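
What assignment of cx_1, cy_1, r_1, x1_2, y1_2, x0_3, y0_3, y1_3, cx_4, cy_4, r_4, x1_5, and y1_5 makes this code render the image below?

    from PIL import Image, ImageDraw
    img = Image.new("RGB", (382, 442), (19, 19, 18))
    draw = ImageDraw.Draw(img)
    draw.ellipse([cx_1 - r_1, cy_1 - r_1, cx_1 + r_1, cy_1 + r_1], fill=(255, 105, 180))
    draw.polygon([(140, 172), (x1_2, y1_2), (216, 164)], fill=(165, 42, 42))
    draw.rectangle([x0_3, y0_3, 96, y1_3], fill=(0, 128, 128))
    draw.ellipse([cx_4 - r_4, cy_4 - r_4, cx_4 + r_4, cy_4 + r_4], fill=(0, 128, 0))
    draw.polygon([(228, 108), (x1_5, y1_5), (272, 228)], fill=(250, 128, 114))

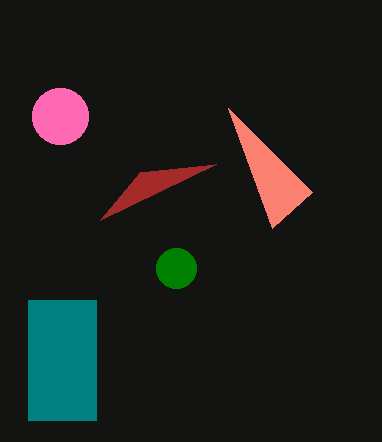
cx_1 = 60; cy_1 = 116; r_1 = 28; x1_2 = 100; y1_2 = 220; x0_3 = 28; y0_3 = 300; y1_3 = 420; cx_4 = 176; cy_4 = 268; r_4 = 20; x1_5 = 312; y1_5 = 192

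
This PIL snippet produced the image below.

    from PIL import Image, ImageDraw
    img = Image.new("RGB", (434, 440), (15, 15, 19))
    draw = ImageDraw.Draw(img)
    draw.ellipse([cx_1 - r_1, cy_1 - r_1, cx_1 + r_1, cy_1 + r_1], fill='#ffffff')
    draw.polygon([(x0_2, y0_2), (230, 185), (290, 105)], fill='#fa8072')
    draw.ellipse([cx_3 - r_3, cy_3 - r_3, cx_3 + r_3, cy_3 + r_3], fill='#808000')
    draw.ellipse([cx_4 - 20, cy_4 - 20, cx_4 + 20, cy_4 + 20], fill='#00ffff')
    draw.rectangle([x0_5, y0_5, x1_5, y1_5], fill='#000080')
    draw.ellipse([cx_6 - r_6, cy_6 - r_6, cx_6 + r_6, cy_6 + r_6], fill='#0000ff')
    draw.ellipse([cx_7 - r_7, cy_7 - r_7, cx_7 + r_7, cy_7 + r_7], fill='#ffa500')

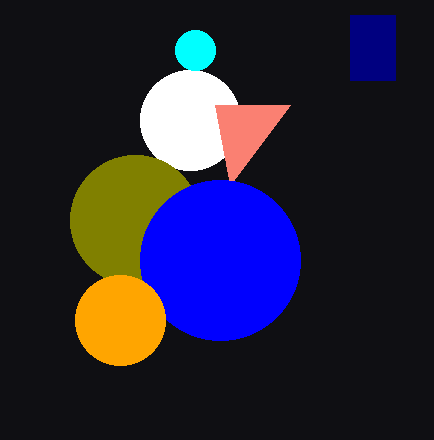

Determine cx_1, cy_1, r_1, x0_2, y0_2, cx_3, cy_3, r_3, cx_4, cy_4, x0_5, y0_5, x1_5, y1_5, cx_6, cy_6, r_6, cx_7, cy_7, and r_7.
cx_1 = 190, cy_1 = 120, r_1 = 50, x0_2 = 215, y0_2 = 105, cx_3 = 135, cy_3 = 220, r_3 = 65, cx_4 = 195, cy_4 = 50, x0_5 = 350, y0_5 = 15, x1_5 = 395, y1_5 = 80, cx_6 = 220, cy_6 = 260, r_6 = 80, cx_7 = 120, cy_7 = 320, r_7 = 45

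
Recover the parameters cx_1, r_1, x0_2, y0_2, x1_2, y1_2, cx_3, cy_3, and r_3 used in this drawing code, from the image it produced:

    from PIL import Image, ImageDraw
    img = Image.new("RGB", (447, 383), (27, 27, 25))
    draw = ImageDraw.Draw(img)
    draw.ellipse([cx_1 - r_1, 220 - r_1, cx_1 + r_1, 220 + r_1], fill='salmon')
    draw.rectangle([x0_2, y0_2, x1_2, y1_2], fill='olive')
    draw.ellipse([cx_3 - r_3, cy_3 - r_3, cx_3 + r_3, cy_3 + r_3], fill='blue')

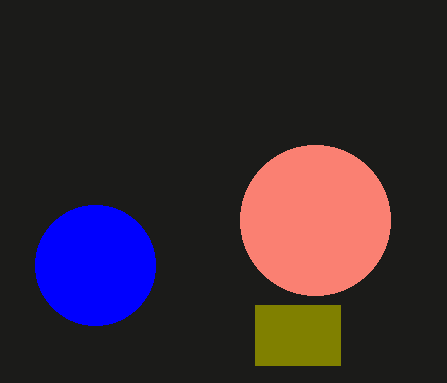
cx_1 = 315, r_1 = 75, x0_2 = 255, y0_2 = 305, x1_2 = 340, y1_2 = 365, cx_3 = 95, cy_3 = 265, r_3 = 60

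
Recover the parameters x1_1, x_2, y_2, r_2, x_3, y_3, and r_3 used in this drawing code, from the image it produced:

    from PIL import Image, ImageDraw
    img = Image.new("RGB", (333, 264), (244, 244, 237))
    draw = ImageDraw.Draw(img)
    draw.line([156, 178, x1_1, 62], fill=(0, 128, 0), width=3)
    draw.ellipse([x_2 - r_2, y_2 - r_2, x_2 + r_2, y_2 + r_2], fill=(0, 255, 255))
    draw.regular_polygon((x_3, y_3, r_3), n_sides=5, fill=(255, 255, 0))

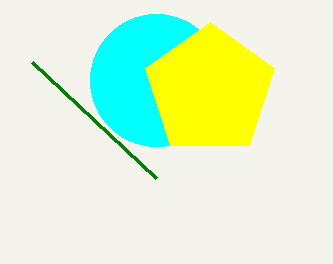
x1_1 = 32; x_2 = 156; y_2 = 80; r_2 = 66; x_3 = 210; y_3 = 90; r_3 = 68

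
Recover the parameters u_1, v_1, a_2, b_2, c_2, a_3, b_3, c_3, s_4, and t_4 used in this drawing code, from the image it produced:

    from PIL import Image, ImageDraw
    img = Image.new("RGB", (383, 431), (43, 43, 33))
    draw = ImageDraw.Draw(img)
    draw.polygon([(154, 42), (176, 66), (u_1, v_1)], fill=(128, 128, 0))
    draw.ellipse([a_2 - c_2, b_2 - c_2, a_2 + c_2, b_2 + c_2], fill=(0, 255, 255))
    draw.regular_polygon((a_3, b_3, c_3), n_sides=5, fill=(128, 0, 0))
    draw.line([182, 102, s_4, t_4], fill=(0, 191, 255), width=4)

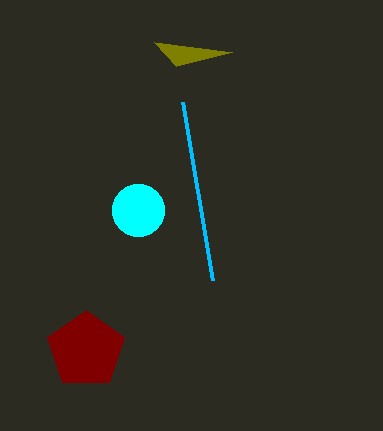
u_1 = 232
v_1 = 52
a_2 = 138
b_2 = 210
c_2 = 26
a_3 = 86
b_3 = 350
c_3 = 40
s_4 = 212
t_4 = 280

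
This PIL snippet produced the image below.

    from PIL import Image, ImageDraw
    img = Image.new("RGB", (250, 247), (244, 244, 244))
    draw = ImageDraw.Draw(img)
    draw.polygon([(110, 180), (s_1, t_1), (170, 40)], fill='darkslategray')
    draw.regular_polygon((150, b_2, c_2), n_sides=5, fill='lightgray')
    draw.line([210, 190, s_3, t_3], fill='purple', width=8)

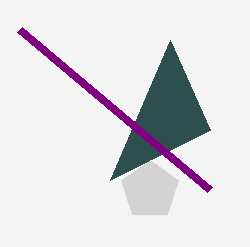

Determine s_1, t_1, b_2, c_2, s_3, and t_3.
s_1 = 210; t_1 = 130; b_2 = 190; c_2 = 30; s_3 = 20; t_3 = 30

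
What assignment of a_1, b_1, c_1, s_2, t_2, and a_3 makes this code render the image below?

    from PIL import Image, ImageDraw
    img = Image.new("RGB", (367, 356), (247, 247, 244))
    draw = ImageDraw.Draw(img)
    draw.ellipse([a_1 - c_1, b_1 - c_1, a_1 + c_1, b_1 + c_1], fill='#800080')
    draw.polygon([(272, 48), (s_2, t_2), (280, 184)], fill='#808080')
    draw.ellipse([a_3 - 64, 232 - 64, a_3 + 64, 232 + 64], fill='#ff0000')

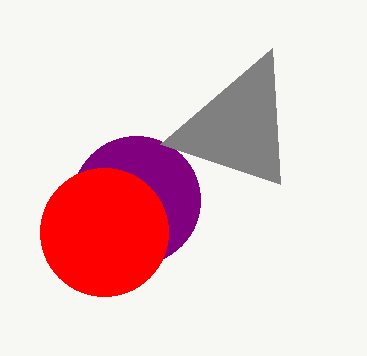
a_1 = 136
b_1 = 200
c_1 = 64
s_2 = 160
t_2 = 144
a_3 = 104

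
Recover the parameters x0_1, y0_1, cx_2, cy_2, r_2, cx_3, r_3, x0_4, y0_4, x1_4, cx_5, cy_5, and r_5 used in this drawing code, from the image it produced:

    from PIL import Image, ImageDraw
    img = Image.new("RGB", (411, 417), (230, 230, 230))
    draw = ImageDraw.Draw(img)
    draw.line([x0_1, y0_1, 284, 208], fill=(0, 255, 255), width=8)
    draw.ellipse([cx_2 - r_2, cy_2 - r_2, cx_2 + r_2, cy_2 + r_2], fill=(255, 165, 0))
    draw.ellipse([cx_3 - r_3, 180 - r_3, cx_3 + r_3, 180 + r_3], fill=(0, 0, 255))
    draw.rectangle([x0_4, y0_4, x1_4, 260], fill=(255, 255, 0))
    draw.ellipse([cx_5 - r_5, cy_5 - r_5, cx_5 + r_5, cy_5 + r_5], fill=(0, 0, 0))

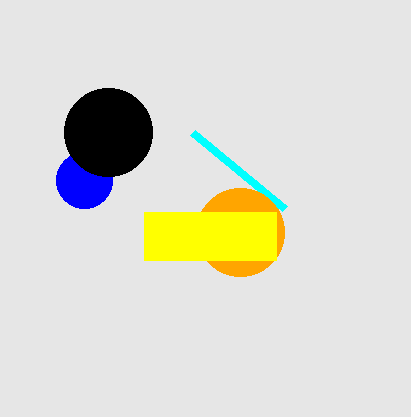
x0_1 = 192
y0_1 = 132
cx_2 = 240
cy_2 = 232
r_2 = 44
cx_3 = 84
r_3 = 28
x0_4 = 144
y0_4 = 212
x1_4 = 276
cx_5 = 108
cy_5 = 132
r_5 = 44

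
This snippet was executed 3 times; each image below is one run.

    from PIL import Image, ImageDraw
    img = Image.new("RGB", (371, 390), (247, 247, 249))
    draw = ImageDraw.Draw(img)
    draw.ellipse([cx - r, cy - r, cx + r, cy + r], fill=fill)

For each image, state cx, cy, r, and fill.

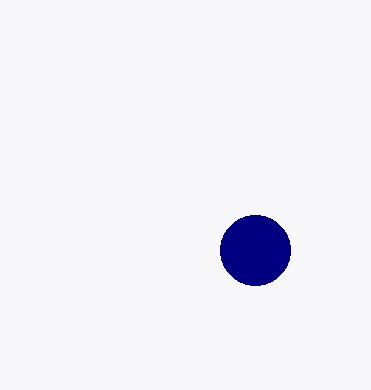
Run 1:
cx = 255
cy = 250
r = 35
fill = 'navy'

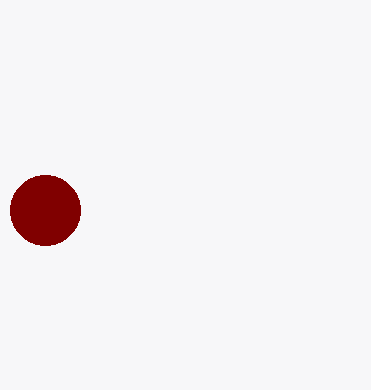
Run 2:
cx = 45
cy = 210
r = 35
fill = 'maroon'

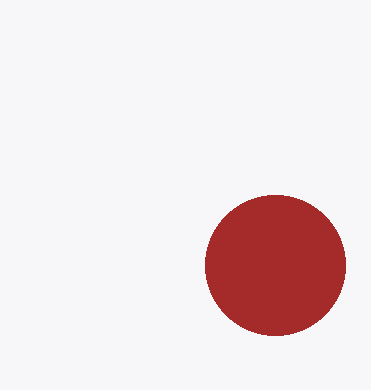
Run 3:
cx = 275
cy = 265
r = 70
fill = 'brown'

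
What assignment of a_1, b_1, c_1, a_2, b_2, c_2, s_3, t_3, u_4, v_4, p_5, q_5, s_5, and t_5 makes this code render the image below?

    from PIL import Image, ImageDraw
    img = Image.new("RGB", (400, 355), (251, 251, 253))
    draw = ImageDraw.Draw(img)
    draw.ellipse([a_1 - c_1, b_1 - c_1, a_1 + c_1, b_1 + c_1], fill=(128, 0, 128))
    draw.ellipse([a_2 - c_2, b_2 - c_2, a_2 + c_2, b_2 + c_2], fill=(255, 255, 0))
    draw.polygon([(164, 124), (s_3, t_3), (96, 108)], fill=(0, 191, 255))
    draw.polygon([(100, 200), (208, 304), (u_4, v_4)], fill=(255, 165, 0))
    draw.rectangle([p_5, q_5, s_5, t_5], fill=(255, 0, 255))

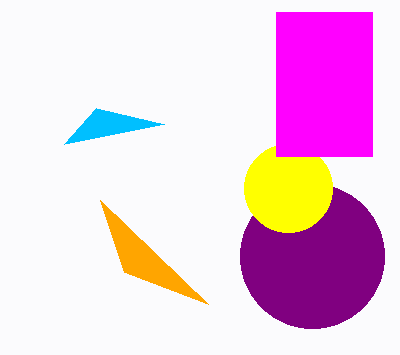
a_1 = 312
b_1 = 256
c_1 = 72
a_2 = 288
b_2 = 188
c_2 = 44
s_3 = 64
t_3 = 144
u_4 = 124
v_4 = 272
p_5 = 276
q_5 = 12
s_5 = 372
t_5 = 156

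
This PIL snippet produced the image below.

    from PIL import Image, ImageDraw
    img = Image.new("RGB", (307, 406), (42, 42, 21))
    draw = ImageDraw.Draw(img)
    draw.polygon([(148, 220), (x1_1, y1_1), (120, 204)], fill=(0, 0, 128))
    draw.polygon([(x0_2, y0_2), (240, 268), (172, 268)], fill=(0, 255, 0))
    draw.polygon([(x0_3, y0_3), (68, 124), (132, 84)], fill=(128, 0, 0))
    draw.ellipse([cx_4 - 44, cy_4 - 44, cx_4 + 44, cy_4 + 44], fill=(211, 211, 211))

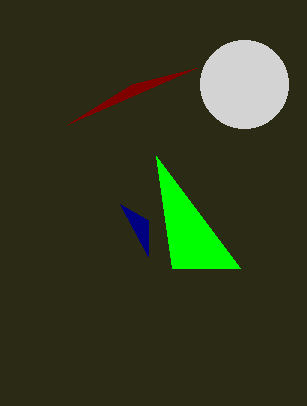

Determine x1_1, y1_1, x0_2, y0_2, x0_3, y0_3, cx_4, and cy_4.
x1_1 = 148, y1_1 = 256, x0_2 = 156, y0_2 = 156, x0_3 = 196, y0_3 = 68, cx_4 = 244, cy_4 = 84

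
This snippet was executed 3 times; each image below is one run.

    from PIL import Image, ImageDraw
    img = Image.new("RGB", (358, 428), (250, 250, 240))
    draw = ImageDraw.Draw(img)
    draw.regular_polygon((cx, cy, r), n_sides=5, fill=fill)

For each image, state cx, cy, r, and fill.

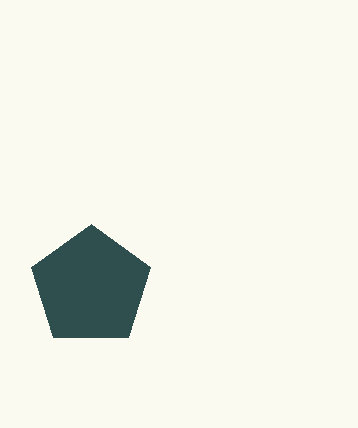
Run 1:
cx = 91, cy = 287, r = 63, fill = 'darkslategray'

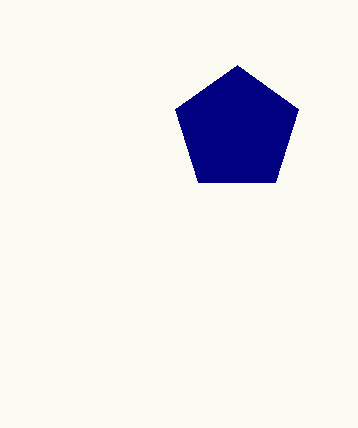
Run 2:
cx = 237; cy = 130; r = 65; fill = 'navy'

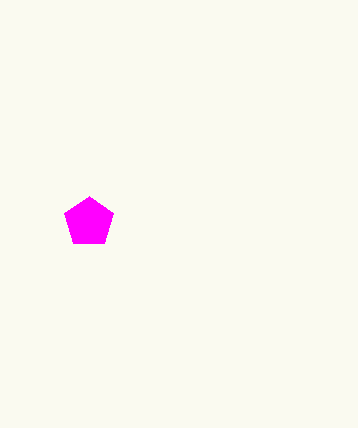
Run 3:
cx = 89; cy = 222; r = 26; fill = 'magenta'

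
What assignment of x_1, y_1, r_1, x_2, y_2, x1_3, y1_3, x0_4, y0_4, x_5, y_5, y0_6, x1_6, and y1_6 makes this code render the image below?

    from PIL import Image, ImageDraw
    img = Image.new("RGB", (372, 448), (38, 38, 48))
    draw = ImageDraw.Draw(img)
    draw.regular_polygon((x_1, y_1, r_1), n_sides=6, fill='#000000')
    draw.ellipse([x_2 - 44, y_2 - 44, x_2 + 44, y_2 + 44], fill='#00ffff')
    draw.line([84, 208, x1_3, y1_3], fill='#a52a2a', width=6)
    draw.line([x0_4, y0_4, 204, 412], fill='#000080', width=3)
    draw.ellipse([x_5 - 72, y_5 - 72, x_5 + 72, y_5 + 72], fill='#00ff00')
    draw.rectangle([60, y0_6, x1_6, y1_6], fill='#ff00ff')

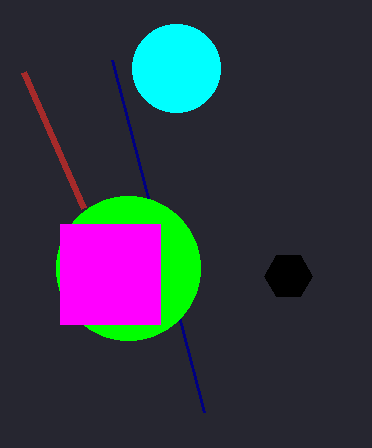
x_1 = 288, y_1 = 276, r_1 = 24, x_2 = 176, y_2 = 68, x1_3 = 24, y1_3 = 72, x0_4 = 112, y0_4 = 60, x_5 = 128, y_5 = 268, y0_6 = 224, x1_6 = 160, y1_6 = 324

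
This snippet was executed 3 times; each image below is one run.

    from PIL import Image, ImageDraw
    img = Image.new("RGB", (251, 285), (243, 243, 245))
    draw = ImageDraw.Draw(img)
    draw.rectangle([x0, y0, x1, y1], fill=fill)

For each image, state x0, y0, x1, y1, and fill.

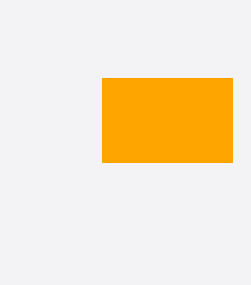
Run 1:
x0 = 102
y0 = 78
x1 = 232
y1 = 162
fill = 'orange'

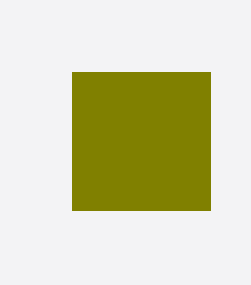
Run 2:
x0 = 72
y0 = 72
x1 = 210
y1 = 210
fill = 'olive'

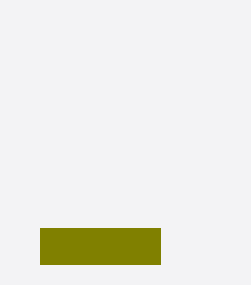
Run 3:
x0 = 40; y0 = 228; x1 = 160; y1 = 264; fill = 'olive'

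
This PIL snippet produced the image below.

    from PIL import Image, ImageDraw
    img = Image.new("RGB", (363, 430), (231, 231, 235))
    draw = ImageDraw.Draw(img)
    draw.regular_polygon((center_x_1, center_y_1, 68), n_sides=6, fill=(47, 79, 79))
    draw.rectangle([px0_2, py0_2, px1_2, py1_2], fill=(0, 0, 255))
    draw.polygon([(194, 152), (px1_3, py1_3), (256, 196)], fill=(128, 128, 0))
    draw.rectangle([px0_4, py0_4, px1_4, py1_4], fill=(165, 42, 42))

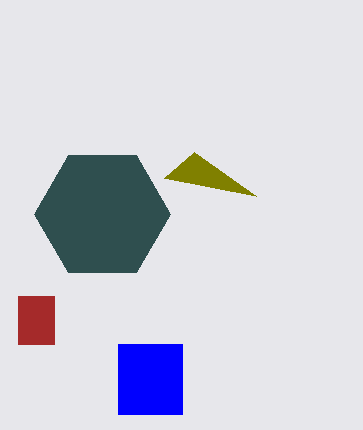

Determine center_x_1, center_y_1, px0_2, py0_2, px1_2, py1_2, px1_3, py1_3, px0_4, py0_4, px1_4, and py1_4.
center_x_1 = 102, center_y_1 = 214, px0_2 = 118, py0_2 = 344, px1_2 = 182, py1_2 = 414, px1_3 = 164, py1_3 = 178, px0_4 = 18, py0_4 = 296, px1_4 = 54, py1_4 = 344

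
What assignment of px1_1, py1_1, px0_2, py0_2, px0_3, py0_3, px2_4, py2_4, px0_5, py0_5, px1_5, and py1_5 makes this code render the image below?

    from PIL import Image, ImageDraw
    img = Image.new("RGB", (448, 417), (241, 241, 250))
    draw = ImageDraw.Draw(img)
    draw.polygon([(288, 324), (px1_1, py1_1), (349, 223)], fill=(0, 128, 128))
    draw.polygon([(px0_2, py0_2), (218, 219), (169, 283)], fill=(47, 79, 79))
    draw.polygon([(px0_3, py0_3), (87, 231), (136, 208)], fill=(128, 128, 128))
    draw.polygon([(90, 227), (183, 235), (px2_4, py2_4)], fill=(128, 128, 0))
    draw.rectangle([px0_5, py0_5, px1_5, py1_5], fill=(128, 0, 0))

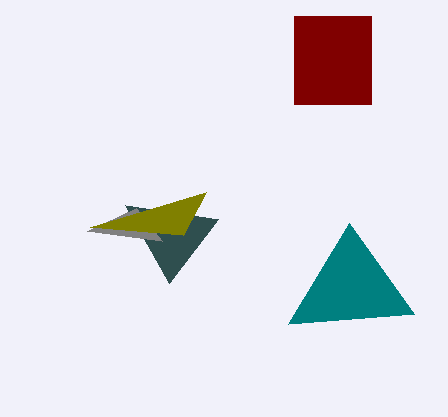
px1_1 = 414
py1_1 = 314
px0_2 = 125
py0_2 = 205
px0_3 = 162
py0_3 = 241
px2_4 = 206
py2_4 = 192
px0_5 = 294
py0_5 = 16
px1_5 = 371
py1_5 = 104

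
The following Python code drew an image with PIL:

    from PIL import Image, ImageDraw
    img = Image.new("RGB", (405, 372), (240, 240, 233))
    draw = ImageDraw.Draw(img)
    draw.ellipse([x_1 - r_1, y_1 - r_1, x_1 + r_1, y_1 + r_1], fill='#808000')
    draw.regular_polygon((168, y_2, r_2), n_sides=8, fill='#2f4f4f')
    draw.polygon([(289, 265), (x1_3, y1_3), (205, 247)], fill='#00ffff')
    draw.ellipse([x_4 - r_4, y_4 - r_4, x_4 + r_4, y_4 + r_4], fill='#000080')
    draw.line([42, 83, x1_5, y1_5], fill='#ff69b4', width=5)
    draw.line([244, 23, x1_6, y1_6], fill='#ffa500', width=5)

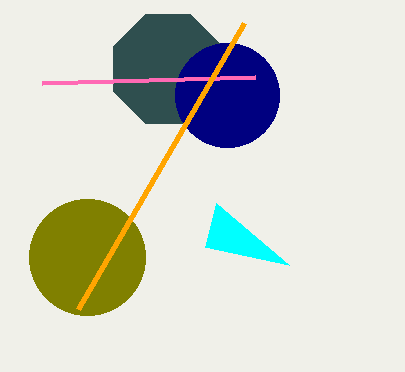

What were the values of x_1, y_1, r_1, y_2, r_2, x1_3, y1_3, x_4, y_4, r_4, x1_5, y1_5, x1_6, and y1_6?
x_1 = 87, y_1 = 257, r_1 = 58, y_2 = 69, r_2 = 59, x1_3 = 216, y1_3 = 203, x_4 = 227, y_4 = 95, r_4 = 52, x1_5 = 255, y1_5 = 77, x1_6 = 78, y1_6 = 309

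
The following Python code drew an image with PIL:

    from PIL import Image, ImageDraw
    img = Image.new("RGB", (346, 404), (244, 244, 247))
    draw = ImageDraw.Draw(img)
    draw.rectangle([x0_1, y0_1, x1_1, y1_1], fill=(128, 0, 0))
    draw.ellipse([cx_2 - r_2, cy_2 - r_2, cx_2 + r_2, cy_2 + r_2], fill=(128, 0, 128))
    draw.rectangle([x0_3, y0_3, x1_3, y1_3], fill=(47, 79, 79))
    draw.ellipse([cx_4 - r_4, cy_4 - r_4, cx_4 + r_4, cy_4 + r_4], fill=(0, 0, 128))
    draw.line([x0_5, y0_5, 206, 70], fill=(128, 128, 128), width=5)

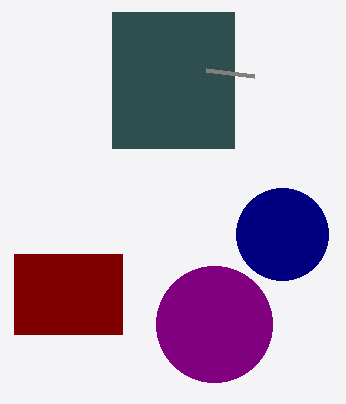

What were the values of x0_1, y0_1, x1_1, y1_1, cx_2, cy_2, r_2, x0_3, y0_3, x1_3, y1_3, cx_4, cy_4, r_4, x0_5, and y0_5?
x0_1 = 14
y0_1 = 254
x1_1 = 122
y1_1 = 334
cx_2 = 214
cy_2 = 324
r_2 = 58
x0_3 = 112
y0_3 = 12
x1_3 = 234
y1_3 = 148
cx_4 = 282
cy_4 = 234
r_4 = 46
x0_5 = 254
y0_5 = 76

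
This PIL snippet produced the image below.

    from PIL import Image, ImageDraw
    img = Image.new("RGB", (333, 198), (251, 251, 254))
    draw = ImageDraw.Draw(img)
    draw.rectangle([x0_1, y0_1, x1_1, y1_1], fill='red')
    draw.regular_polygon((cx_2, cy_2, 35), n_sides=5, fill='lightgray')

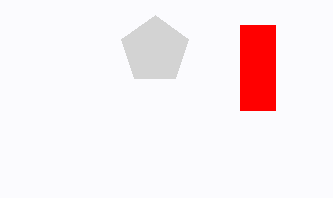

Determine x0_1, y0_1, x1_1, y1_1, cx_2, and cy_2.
x0_1 = 240; y0_1 = 25; x1_1 = 275; y1_1 = 110; cx_2 = 155; cy_2 = 50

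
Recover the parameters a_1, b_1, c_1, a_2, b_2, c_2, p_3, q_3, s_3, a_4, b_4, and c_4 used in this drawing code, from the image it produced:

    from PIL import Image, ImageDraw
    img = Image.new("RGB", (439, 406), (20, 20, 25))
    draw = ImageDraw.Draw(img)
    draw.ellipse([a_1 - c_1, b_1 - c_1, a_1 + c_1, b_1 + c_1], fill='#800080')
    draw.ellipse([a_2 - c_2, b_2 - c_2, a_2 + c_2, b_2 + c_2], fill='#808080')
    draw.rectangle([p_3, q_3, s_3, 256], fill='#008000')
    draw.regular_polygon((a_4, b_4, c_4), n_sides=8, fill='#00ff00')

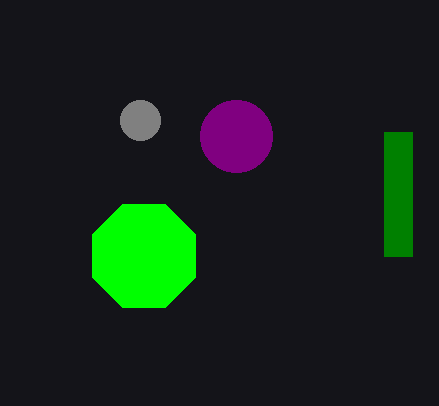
a_1 = 236, b_1 = 136, c_1 = 36, a_2 = 140, b_2 = 120, c_2 = 20, p_3 = 384, q_3 = 132, s_3 = 412, a_4 = 144, b_4 = 256, c_4 = 56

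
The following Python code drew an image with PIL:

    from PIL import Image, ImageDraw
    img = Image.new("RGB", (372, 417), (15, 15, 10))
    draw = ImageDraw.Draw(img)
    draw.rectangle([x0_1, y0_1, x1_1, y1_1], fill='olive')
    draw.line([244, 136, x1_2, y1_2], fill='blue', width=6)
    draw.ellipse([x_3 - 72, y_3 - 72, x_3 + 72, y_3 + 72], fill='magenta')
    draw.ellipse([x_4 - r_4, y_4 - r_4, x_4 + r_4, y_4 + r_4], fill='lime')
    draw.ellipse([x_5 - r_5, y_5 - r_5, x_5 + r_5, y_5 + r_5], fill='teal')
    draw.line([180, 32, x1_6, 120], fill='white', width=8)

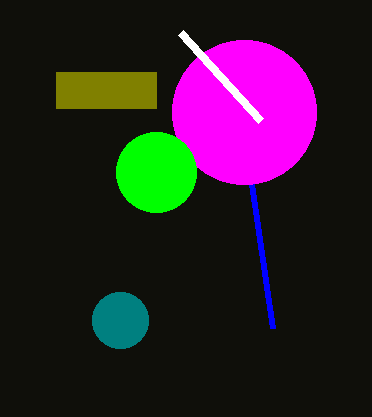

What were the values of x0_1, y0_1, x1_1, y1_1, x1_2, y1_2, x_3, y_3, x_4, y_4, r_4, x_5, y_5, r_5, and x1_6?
x0_1 = 56
y0_1 = 72
x1_1 = 156
y1_1 = 108
x1_2 = 272
y1_2 = 328
x_3 = 244
y_3 = 112
x_4 = 156
y_4 = 172
r_4 = 40
x_5 = 120
y_5 = 320
r_5 = 28
x1_6 = 260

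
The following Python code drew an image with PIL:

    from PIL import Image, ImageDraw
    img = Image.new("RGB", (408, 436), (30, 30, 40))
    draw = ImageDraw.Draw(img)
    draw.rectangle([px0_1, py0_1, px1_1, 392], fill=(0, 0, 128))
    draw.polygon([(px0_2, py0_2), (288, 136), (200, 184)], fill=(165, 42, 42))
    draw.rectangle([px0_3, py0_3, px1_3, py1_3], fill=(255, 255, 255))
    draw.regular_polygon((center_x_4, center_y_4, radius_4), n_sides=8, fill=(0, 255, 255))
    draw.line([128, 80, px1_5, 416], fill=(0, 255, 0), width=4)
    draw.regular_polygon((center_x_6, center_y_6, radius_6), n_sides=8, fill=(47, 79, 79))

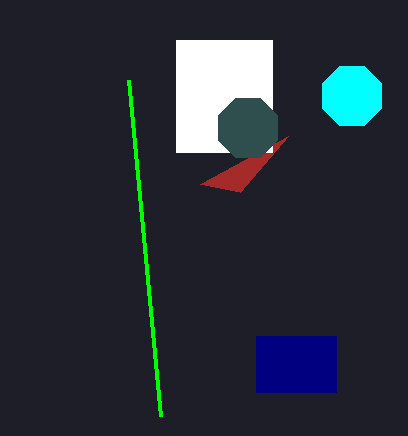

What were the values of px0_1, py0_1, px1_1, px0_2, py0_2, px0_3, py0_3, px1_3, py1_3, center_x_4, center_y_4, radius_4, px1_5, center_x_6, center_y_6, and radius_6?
px0_1 = 256; py0_1 = 336; px1_1 = 336; px0_2 = 240; py0_2 = 192; px0_3 = 176; py0_3 = 40; px1_3 = 272; py1_3 = 152; center_x_4 = 352; center_y_4 = 96; radius_4 = 32; px1_5 = 160; center_x_6 = 248; center_y_6 = 128; radius_6 = 32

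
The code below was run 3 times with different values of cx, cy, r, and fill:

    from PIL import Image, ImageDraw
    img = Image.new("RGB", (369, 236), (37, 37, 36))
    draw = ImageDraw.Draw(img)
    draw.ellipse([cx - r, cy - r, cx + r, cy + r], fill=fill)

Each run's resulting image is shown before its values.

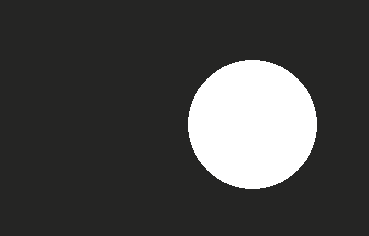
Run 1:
cx = 252, cy = 124, r = 64, fill = 'white'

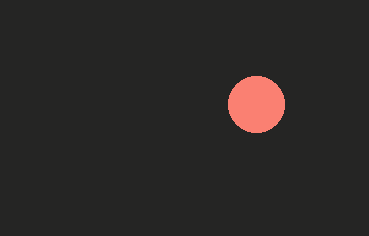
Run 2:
cx = 256
cy = 104
r = 28
fill = 'salmon'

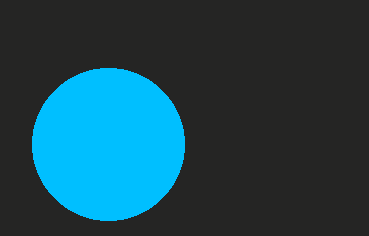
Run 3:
cx = 108
cy = 144
r = 76
fill = 'deepskyblue'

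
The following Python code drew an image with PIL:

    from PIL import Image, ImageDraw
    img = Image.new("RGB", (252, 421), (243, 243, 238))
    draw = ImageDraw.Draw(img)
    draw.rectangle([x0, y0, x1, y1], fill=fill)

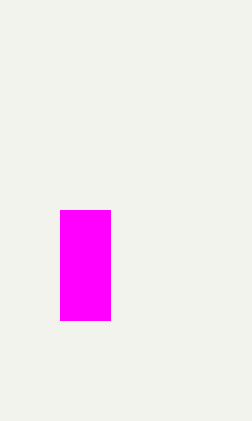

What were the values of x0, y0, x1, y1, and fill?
x0 = 60, y0 = 210, x1 = 110, y1 = 320, fill = 'magenta'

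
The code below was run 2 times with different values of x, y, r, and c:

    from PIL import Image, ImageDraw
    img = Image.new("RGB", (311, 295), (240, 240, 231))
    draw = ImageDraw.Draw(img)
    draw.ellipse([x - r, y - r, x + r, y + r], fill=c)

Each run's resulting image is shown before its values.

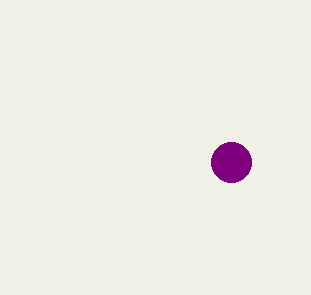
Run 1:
x = 231; y = 162; r = 20; c = 'purple'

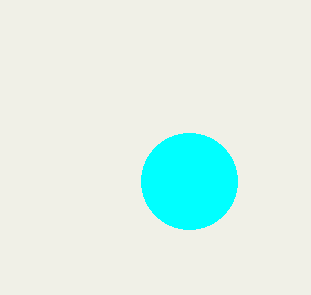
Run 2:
x = 189
y = 181
r = 48
c = 'cyan'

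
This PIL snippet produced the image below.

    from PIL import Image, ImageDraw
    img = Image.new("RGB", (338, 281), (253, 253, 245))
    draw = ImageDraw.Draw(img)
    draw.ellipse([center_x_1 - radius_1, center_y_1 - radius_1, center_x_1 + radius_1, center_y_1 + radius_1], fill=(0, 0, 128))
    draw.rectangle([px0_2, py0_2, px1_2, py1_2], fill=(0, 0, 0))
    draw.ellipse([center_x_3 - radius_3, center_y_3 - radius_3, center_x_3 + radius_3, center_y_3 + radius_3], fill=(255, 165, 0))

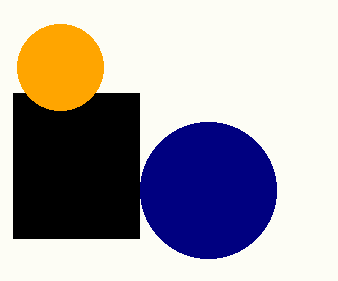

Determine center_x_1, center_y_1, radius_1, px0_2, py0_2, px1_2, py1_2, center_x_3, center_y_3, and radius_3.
center_x_1 = 208, center_y_1 = 190, radius_1 = 68, px0_2 = 13, py0_2 = 93, px1_2 = 139, py1_2 = 238, center_x_3 = 60, center_y_3 = 67, radius_3 = 43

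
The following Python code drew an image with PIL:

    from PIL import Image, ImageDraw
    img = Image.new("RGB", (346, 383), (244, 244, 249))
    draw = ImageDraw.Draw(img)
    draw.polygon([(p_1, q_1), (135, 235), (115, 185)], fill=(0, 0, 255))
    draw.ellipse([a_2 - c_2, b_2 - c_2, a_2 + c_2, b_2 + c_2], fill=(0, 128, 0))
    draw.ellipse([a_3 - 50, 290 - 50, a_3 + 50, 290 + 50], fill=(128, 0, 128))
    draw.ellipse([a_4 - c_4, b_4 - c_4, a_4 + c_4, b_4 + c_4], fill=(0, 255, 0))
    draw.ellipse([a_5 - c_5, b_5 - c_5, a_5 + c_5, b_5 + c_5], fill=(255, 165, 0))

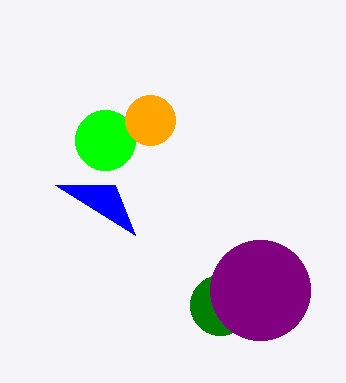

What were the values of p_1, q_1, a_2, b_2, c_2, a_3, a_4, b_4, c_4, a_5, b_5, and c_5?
p_1 = 55; q_1 = 185; a_2 = 220; b_2 = 305; c_2 = 30; a_3 = 260; a_4 = 105; b_4 = 140; c_4 = 30; a_5 = 150; b_5 = 120; c_5 = 25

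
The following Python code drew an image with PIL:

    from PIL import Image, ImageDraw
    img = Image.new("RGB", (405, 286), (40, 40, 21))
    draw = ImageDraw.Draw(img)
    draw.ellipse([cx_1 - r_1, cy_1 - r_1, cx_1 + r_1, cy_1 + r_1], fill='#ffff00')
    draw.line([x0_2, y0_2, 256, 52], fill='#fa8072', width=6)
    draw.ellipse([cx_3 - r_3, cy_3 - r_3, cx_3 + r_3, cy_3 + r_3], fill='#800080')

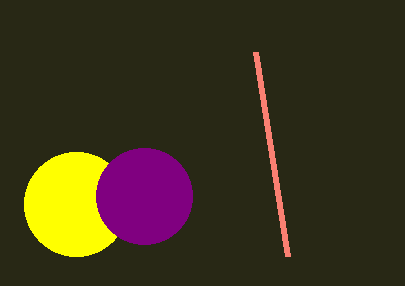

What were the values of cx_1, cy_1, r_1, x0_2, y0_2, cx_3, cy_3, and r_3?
cx_1 = 76
cy_1 = 204
r_1 = 52
x0_2 = 288
y0_2 = 256
cx_3 = 144
cy_3 = 196
r_3 = 48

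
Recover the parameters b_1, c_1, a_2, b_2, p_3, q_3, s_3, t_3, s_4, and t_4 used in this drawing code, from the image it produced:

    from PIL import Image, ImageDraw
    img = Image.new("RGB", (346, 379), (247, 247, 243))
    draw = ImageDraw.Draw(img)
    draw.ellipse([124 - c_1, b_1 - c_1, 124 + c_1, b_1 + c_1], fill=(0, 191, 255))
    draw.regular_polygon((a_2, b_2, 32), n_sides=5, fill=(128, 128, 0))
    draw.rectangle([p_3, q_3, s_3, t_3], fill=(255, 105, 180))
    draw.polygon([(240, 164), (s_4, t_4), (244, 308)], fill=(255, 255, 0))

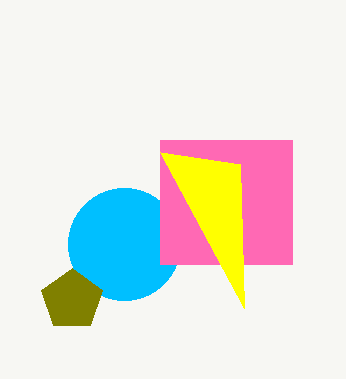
b_1 = 244
c_1 = 56
a_2 = 72
b_2 = 300
p_3 = 160
q_3 = 140
s_3 = 292
t_3 = 264
s_4 = 160
t_4 = 152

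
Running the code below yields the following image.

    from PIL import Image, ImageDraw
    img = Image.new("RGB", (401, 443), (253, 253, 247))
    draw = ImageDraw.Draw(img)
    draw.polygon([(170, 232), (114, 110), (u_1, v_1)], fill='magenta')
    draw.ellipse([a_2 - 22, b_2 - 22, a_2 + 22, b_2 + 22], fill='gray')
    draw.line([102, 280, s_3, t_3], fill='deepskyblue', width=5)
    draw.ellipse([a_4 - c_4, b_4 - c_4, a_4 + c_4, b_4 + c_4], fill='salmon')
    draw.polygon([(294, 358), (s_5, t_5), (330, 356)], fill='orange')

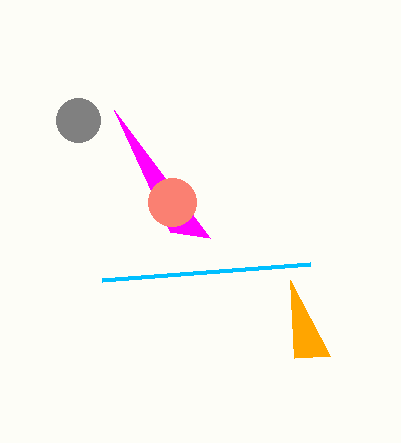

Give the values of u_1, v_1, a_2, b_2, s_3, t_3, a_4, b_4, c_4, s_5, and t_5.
u_1 = 210, v_1 = 238, a_2 = 78, b_2 = 120, s_3 = 310, t_3 = 264, a_4 = 172, b_4 = 202, c_4 = 24, s_5 = 290, t_5 = 280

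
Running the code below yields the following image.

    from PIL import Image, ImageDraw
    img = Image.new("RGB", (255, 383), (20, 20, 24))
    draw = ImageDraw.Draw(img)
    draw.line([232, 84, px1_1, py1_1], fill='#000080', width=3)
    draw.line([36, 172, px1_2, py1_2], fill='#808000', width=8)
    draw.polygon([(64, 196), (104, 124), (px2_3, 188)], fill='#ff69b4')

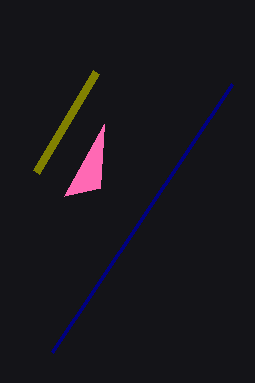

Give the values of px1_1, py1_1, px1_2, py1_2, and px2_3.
px1_1 = 52; py1_1 = 352; px1_2 = 96; py1_2 = 72; px2_3 = 100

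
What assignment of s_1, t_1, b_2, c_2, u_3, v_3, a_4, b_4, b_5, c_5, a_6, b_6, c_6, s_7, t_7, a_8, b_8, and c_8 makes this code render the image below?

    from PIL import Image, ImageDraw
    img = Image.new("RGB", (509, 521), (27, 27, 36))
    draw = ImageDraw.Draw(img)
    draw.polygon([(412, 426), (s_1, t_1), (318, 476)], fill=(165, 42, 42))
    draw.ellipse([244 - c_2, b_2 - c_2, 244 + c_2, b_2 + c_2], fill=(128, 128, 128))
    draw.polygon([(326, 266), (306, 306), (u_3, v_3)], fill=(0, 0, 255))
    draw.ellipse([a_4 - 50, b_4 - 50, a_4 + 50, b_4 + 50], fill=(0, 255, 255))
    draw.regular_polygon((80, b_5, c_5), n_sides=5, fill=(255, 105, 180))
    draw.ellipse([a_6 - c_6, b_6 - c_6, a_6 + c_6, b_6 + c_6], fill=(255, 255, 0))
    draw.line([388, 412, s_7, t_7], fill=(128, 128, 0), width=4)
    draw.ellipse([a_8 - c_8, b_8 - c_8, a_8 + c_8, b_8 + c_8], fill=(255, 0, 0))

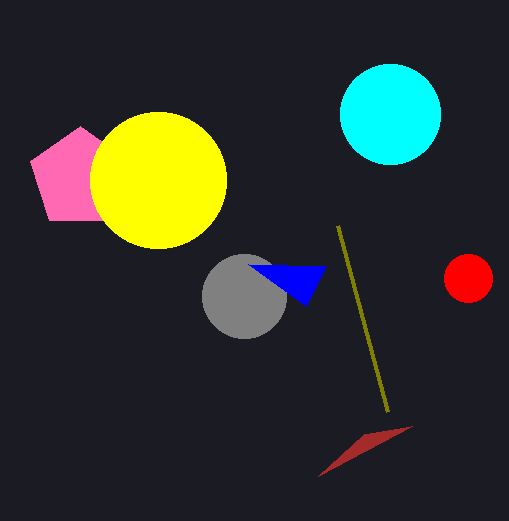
s_1 = 364
t_1 = 434
b_2 = 296
c_2 = 42
u_3 = 248
v_3 = 264
a_4 = 390
b_4 = 114
b_5 = 178
c_5 = 52
a_6 = 158
b_6 = 180
c_6 = 68
s_7 = 338
t_7 = 226
a_8 = 468
b_8 = 278
c_8 = 24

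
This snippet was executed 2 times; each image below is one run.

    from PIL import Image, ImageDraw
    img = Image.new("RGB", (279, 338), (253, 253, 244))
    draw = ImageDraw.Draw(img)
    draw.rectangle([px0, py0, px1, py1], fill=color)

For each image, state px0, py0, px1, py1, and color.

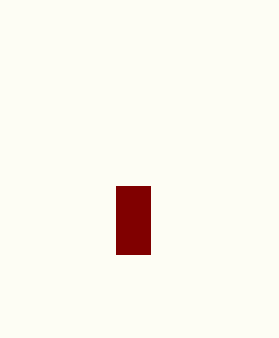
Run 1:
px0 = 116; py0 = 186; px1 = 150; py1 = 254; color = 'maroon'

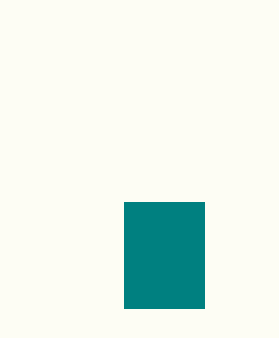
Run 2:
px0 = 124, py0 = 202, px1 = 204, py1 = 308, color = 'teal'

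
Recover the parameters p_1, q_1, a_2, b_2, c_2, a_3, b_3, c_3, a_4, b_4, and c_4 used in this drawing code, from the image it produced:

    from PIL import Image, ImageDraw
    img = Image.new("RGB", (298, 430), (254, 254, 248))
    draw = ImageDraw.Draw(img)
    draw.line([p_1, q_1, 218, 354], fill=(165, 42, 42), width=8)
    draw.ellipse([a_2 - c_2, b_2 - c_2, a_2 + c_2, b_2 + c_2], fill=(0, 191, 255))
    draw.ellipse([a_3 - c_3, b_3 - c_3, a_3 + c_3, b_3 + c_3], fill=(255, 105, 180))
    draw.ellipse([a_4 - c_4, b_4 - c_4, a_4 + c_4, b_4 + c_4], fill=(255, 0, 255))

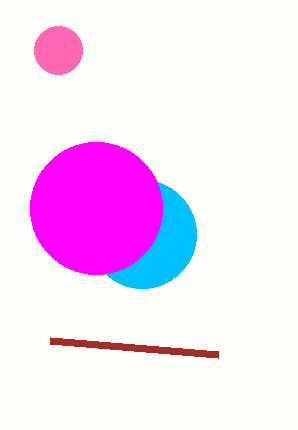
p_1 = 50
q_1 = 340
a_2 = 142
b_2 = 234
c_2 = 54
a_3 = 58
b_3 = 50
c_3 = 24
a_4 = 96
b_4 = 208
c_4 = 66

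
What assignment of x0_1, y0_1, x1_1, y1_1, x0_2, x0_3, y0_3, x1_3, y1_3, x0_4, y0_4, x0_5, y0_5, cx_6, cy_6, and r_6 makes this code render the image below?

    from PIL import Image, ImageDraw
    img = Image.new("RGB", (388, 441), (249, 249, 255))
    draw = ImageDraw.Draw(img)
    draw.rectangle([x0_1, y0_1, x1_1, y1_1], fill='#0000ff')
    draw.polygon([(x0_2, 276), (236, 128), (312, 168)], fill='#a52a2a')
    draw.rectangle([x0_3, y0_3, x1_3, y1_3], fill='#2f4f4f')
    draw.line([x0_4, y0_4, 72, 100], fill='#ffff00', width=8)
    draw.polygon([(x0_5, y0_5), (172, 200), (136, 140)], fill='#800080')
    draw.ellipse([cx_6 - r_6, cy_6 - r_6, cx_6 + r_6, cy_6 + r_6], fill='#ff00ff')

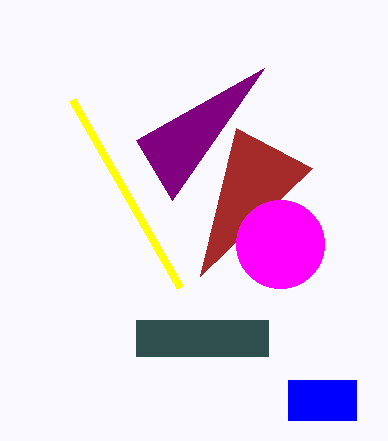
x0_1 = 288; y0_1 = 380; x1_1 = 356; y1_1 = 420; x0_2 = 200; x0_3 = 136; y0_3 = 320; x1_3 = 268; y1_3 = 356; x0_4 = 180; y0_4 = 288; x0_5 = 264; y0_5 = 68; cx_6 = 280; cy_6 = 244; r_6 = 44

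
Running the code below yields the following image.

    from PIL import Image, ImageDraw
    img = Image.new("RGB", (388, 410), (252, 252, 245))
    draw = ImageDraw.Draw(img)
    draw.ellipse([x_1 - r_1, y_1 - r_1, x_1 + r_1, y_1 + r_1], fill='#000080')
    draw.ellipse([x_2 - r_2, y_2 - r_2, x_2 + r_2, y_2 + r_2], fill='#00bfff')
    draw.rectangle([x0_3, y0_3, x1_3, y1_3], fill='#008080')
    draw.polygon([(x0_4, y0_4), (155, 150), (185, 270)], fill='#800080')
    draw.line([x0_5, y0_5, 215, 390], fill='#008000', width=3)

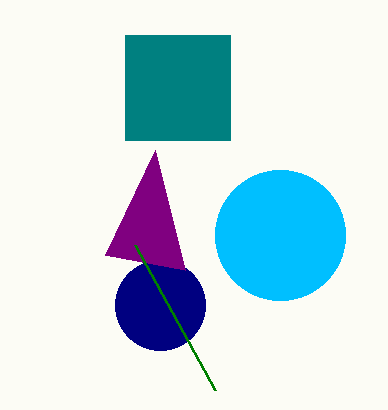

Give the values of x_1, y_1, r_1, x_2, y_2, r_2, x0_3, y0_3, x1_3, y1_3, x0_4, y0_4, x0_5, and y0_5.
x_1 = 160; y_1 = 305; r_1 = 45; x_2 = 280; y_2 = 235; r_2 = 65; x0_3 = 125; y0_3 = 35; x1_3 = 230; y1_3 = 140; x0_4 = 105; y0_4 = 255; x0_5 = 135; y0_5 = 245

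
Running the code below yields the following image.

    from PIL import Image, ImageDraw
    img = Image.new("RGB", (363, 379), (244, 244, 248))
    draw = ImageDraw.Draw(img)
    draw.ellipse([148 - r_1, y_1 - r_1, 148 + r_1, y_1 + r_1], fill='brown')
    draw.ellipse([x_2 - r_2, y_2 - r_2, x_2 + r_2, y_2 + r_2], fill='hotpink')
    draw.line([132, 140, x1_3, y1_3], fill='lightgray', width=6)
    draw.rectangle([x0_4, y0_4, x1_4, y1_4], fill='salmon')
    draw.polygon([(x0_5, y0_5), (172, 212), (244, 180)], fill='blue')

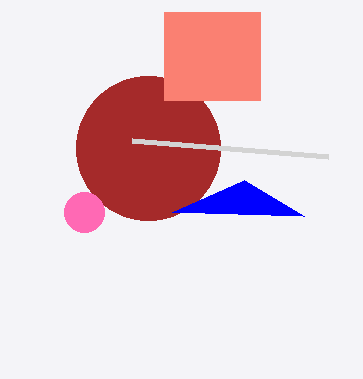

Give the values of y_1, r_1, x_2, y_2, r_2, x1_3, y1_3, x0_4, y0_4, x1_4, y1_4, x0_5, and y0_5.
y_1 = 148; r_1 = 72; x_2 = 84; y_2 = 212; r_2 = 20; x1_3 = 328; y1_3 = 156; x0_4 = 164; y0_4 = 12; x1_4 = 260; y1_4 = 100; x0_5 = 304; y0_5 = 216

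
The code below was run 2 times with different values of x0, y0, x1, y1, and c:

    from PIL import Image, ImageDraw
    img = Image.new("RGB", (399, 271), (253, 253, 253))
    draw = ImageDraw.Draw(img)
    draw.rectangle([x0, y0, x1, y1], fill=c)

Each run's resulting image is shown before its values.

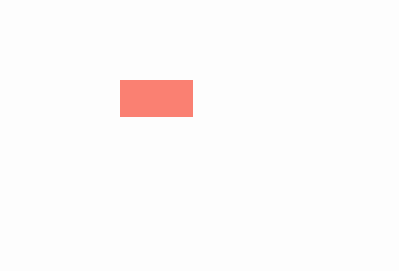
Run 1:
x0 = 120; y0 = 80; x1 = 192; y1 = 116; c = 'salmon'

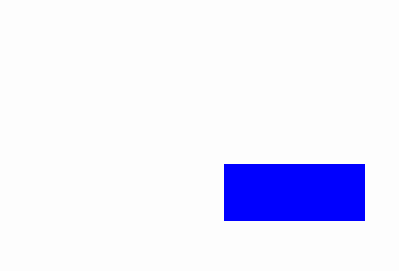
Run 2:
x0 = 224; y0 = 164; x1 = 364; y1 = 220; c = 'blue'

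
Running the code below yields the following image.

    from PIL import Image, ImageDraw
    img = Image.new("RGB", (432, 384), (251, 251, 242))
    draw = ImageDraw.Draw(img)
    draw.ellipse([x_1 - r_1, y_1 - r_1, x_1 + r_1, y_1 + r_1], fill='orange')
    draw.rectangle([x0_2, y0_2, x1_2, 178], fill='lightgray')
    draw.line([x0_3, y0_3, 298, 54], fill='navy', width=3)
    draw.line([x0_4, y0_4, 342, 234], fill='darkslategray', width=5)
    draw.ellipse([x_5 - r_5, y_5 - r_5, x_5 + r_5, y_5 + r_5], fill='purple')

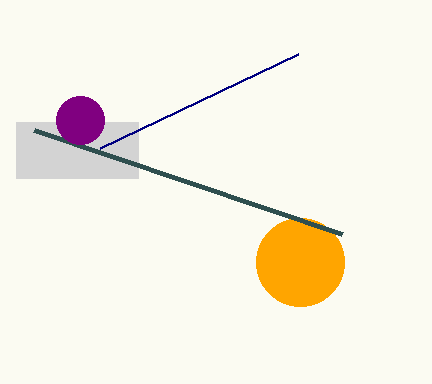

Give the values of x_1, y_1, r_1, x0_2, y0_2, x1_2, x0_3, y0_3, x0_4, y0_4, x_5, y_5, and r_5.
x_1 = 300, y_1 = 262, r_1 = 44, x0_2 = 16, y0_2 = 122, x1_2 = 138, x0_3 = 100, y0_3 = 148, x0_4 = 34, y0_4 = 130, x_5 = 80, y_5 = 120, r_5 = 24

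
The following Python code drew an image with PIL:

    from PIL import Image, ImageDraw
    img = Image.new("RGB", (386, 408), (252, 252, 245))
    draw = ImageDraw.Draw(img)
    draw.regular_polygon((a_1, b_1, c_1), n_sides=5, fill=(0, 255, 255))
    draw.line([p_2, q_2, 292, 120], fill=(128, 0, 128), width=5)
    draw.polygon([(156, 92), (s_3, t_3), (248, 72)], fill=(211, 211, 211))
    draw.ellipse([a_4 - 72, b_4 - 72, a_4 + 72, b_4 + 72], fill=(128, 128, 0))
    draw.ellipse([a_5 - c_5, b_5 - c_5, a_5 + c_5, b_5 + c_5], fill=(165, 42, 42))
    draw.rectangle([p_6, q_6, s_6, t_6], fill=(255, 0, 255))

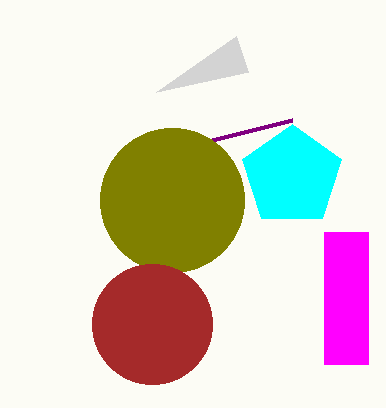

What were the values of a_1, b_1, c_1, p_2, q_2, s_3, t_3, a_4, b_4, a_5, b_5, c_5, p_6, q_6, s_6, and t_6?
a_1 = 292; b_1 = 176; c_1 = 52; p_2 = 212; q_2 = 140; s_3 = 236; t_3 = 36; a_4 = 172; b_4 = 200; a_5 = 152; b_5 = 324; c_5 = 60; p_6 = 324; q_6 = 232; s_6 = 368; t_6 = 364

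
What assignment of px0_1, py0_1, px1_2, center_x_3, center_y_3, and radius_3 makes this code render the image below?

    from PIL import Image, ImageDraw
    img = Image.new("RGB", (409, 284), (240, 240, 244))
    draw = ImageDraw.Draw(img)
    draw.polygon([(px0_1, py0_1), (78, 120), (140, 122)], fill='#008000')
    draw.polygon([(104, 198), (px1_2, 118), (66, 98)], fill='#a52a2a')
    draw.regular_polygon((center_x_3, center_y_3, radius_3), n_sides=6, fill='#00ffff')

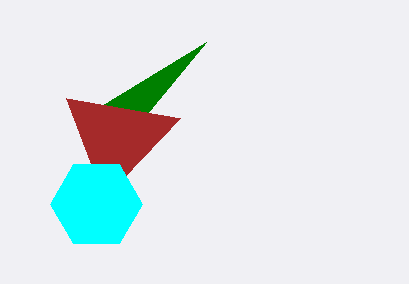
px0_1 = 206; py0_1 = 42; px1_2 = 180; center_x_3 = 96; center_y_3 = 204; radius_3 = 46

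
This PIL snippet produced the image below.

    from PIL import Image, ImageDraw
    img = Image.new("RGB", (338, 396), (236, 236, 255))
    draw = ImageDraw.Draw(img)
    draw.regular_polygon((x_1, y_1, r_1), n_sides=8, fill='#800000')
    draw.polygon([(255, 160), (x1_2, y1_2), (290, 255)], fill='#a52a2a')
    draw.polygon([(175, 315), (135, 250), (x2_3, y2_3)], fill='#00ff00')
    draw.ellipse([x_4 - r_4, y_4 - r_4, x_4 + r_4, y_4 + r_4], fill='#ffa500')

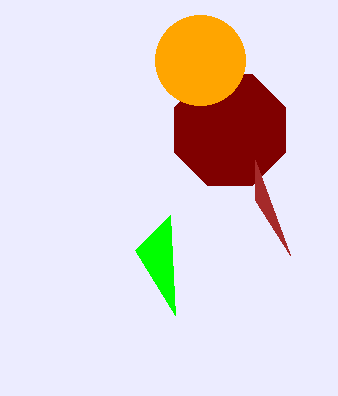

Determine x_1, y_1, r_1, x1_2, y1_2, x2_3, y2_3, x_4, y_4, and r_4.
x_1 = 230, y_1 = 130, r_1 = 60, x1_2 = 255, y1_2 = 200, x2_3 = 170, y2_3 = 215, x_4 = 200, y_4 = 60, r_4 = 45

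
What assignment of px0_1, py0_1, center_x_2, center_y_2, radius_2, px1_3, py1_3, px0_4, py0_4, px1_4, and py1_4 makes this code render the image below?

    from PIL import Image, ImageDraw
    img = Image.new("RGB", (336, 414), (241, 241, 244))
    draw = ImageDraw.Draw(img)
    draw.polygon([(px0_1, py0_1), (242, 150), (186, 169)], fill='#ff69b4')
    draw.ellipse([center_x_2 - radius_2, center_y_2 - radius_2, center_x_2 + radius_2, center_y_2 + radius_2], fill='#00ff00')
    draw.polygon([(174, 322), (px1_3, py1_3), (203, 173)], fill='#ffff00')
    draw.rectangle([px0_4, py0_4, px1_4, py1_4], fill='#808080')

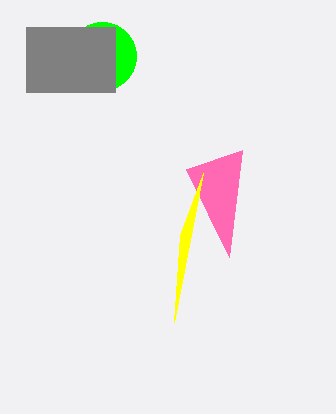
px0_1 = 229
py0_1 = 257
center_x_2 = 102
center_y_2 = 56
radius_2 = 34
px1_3 = 180
py1_3 = 235
px0_4 = 26
py0_4 = 27
px1_4 = 115
py1_4 = 92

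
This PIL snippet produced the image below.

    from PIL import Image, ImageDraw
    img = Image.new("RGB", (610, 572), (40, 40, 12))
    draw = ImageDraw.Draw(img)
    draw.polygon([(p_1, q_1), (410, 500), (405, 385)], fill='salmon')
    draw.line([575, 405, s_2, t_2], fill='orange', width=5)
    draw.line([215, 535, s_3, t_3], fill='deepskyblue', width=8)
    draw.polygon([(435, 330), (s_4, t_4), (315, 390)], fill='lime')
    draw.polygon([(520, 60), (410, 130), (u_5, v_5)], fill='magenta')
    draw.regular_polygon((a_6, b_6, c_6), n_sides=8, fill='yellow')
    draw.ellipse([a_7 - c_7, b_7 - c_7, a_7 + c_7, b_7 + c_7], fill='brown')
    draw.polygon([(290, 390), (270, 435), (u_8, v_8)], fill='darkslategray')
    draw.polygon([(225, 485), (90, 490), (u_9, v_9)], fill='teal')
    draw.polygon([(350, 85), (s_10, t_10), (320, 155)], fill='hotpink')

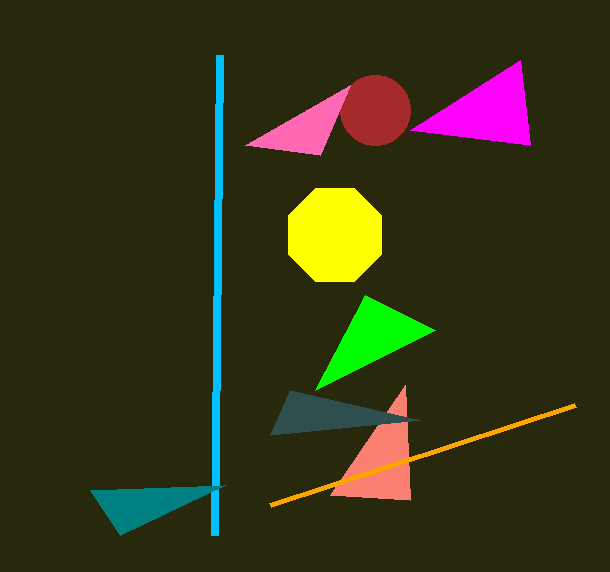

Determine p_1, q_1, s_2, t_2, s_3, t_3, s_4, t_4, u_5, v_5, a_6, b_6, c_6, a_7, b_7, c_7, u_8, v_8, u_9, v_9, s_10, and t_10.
p_1 = 330, q_1 = 495, s_2 = 270, t_2 = 505, s_3 = 220, t_3 = 55, s_4 = 365, t_4 = 295, u_5 = 530, v_5 = 145, a_6 = 335, b_6 = 235, c_6 = 50, a_7 = 375, b_7 = 110, c_7 = 35, u_8 = 420, v_8 = 420, u_9 = 120, v_9 = 535, s_10 = 245, t_10 = 145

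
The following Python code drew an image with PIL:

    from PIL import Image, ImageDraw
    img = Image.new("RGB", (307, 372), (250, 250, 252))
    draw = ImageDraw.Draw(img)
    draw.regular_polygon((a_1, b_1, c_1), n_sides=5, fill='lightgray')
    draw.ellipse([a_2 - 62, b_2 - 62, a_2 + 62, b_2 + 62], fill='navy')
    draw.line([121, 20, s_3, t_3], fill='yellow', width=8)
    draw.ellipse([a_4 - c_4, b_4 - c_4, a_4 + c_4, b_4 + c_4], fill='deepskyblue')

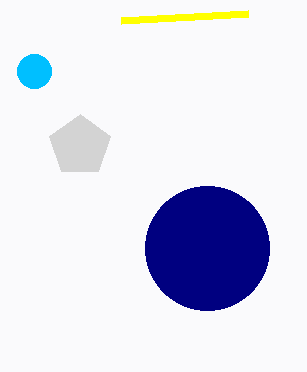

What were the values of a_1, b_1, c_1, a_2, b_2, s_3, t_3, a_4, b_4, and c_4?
a_1 = 80; b_1 = 146; c_1 = 32; a_2 = 207; b_2 = 248; s_3 = 248; t_3 = 13; a_4 = 34; b_4 = 71; c_4 = 17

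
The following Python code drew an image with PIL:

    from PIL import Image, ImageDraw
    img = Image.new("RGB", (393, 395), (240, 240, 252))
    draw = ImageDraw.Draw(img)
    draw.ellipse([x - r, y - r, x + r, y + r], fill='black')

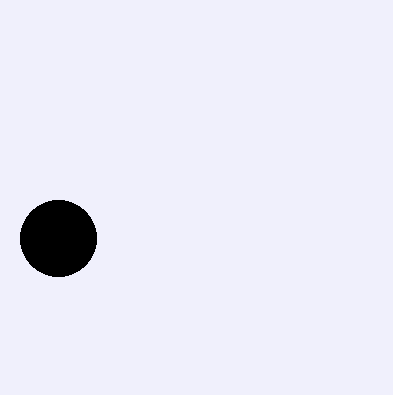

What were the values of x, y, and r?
x = 58; y = 238; r = 38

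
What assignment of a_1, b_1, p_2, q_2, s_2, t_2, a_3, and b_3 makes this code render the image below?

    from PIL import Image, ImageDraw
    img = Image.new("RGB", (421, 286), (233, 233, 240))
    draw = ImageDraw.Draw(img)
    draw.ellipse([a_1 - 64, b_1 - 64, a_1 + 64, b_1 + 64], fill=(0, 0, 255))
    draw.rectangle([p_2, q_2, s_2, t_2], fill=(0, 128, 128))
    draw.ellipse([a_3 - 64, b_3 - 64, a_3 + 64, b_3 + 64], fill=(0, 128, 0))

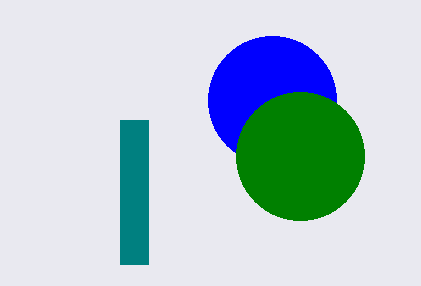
a_1 = 272
b_1 = 100
p_2 = 120
q_2 = 120
s_2 = 148
t_2 = 264
a_3 = 300
b_3 = 156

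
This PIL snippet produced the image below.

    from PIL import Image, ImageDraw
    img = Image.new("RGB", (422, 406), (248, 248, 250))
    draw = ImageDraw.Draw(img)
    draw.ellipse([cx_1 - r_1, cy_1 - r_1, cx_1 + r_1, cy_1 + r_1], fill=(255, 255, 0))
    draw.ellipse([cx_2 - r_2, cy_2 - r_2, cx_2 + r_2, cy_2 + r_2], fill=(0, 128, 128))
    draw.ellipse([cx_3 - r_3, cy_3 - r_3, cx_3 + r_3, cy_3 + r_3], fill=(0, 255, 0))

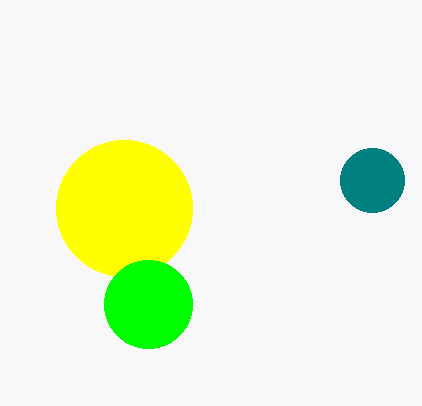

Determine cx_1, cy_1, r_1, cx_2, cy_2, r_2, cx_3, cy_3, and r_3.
cx_1 = 124; cy_1 = 208; r_1 = 68; cx_2 = 372; cy_2 = 180; r_2 = 32; cx_3 = 148; cy_3 = 304; r_3 = 44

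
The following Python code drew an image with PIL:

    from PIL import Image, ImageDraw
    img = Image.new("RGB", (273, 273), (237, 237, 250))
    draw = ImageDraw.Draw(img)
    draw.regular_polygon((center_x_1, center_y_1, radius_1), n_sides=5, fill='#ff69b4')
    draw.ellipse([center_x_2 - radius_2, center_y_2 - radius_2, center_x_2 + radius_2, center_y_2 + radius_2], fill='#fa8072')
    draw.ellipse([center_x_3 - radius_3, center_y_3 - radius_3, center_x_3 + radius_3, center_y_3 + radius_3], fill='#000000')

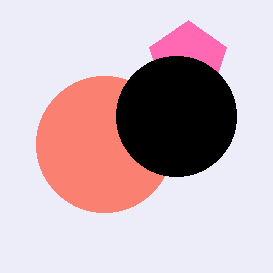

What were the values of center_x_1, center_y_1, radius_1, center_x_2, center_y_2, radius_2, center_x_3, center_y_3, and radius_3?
center_x_1 = 188
center_y_1 = 60
radius_1 = 40
center_x_2 = 104
center_y_2 = 144
radius_2 = 68
center_x_3 = 176
center_y_3 = 116
radius_3 = 60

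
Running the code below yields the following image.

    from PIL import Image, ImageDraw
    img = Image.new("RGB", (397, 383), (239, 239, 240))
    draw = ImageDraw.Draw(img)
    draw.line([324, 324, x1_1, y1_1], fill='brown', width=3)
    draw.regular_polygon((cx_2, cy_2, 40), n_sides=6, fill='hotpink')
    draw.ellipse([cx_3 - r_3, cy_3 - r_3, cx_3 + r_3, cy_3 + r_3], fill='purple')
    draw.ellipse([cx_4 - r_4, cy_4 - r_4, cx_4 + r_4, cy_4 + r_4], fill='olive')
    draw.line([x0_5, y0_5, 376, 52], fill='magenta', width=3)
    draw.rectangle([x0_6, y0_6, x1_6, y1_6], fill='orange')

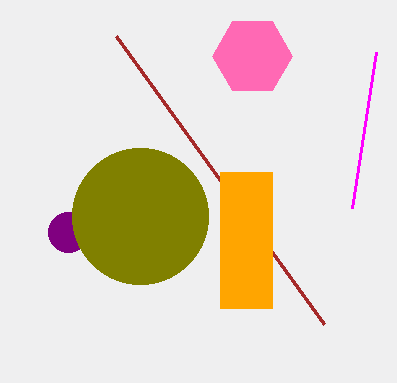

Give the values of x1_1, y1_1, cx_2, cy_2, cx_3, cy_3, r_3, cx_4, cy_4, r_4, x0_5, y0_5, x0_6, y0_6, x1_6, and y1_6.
x1_1 = 116; y1_1 = 36; cx_2 = 252; cy_2 = 56; cx_3 = 68; cy_3 = 232; r_3 = 20; cx_4 = 140; cy_4 = 216; r_4 = 68; x0_5 = 352; y0_5 = 208; x0_6 = 220; y0_6 = 172; x1_6 = 272; y1_6 = 308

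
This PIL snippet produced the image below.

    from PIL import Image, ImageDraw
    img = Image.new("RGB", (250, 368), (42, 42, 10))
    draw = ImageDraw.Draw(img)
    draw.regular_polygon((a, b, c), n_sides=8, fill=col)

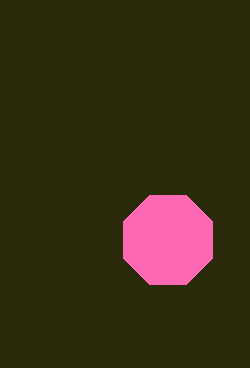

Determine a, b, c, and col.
a = 168, b = 240, c = 48, col = 'hotpink'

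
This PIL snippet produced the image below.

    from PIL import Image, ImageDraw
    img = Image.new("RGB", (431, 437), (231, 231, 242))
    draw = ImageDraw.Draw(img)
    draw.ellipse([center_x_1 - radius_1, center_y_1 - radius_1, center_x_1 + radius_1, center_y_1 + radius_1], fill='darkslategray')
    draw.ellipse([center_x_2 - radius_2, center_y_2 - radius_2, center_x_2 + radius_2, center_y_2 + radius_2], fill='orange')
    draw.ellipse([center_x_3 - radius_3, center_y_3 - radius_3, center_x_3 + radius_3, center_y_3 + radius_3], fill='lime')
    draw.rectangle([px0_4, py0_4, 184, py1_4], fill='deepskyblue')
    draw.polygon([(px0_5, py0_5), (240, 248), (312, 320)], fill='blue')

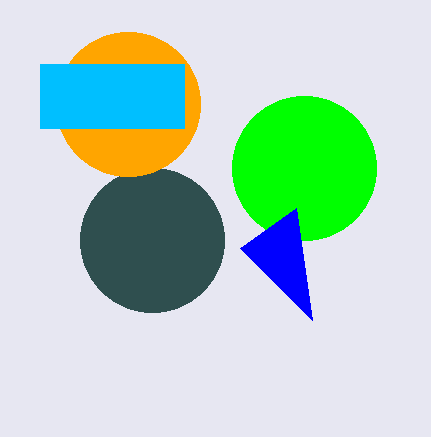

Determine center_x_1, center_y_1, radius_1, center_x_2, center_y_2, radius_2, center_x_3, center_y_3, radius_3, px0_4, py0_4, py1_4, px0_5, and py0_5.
center_x_1 = 152
center_y_1 = 240
radius_1 = 72
center_x_2 = 128
center_y_2 = 104
radius_2 = 72
center_x_3 = 304
center_y_3 = 168
radius_3 = 72
px0_4 = 40
py0_4 = 64
py1_4 = 128
px0_5 = 296
py0_5 = 208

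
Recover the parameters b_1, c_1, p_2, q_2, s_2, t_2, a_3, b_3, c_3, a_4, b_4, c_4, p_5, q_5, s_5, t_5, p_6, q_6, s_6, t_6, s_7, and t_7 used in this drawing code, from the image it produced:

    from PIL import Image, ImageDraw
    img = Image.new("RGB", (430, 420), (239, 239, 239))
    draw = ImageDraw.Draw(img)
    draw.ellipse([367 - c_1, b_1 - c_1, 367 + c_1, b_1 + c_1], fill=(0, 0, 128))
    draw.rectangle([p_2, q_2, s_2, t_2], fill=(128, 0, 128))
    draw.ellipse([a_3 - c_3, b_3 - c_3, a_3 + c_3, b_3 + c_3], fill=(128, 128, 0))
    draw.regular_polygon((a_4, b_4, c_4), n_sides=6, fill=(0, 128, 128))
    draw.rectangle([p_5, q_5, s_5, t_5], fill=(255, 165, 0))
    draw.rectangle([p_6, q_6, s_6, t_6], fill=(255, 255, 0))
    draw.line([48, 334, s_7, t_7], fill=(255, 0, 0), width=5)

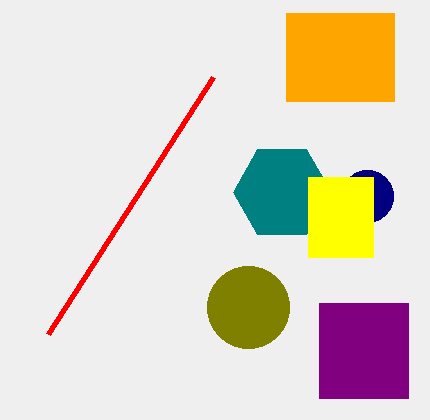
b_1 = 196, c_1 = 26, p_2 = 319, q_2 = 303, s_2 = 408, t_2 = 398, a_3 = 248, b_3 = 307, c_3 = 41, a_4 = 282, b_4 = 192, c_4 = 49, p_5 = 286, q_5 = 13, s_5 = 394, t_5 = 101, p_6 = 308, q_6 = 177, s_6 = 373, t_6 = 257, s_7 = 213, t_7 = 77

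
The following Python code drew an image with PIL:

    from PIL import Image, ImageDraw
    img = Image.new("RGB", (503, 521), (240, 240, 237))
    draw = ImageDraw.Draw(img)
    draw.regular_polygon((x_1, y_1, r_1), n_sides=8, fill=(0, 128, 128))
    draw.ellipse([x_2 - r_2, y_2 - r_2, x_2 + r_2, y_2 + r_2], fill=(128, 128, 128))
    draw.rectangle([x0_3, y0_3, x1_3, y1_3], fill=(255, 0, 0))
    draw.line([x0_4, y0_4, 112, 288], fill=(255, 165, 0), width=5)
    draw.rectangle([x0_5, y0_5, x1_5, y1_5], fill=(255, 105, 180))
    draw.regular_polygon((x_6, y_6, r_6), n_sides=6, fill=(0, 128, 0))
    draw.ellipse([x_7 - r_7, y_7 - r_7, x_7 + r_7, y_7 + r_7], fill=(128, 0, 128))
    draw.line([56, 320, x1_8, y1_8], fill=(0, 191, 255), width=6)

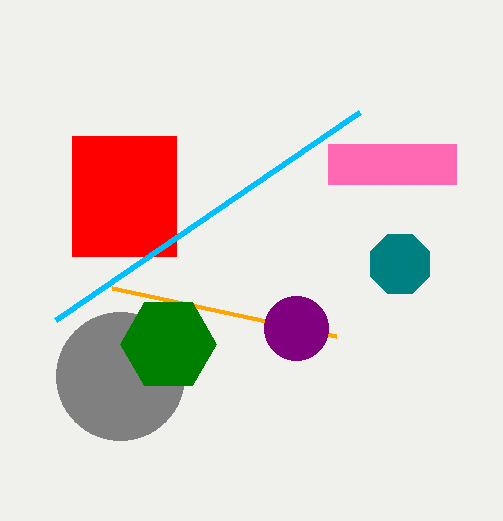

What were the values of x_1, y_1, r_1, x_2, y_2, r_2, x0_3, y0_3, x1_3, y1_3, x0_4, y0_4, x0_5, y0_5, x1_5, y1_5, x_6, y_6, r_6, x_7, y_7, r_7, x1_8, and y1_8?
x_1 = 400, y_1 = 264, r_1 = 32, x_2 = 120, y_2 = 376, r_2 = 64, x0_3 = 72, y0_3 = 136, x1_3 = 176, y1_3 = 256, x0_4 = 336, y0_4 = 336, x0_5 = 328, y0_5 = 144, x1_5 = 456, y1_5 = 184, x_6 = 168, y_6 = 344, r_6 = 48, x_7 = 296, y_7 = 328, r_7 = 32, x1_8 = 360, y1_8 = 112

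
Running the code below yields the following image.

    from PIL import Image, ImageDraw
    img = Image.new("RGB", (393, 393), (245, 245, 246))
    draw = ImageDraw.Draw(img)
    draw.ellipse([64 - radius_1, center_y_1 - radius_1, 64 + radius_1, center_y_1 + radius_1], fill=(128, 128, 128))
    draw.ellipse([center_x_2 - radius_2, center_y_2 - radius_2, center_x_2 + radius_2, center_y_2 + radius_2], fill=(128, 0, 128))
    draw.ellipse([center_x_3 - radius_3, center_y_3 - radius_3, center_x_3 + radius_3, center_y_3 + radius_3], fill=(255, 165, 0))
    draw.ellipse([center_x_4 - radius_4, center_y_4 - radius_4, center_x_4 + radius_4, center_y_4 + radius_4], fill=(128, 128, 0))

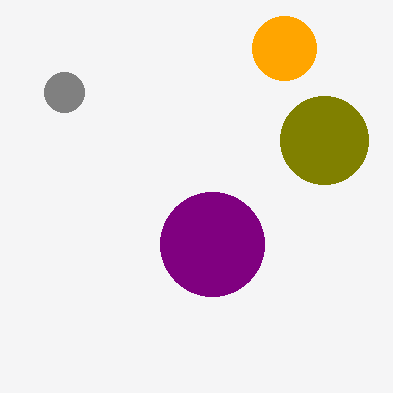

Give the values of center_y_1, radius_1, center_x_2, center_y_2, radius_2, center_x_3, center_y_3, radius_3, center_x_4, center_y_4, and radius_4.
center_y_1 = 92; radius_1 = 20; center_x_2 = 212; center_y_2 = 244; radius_2 = 52; center_x_3 = 284; center_y_3 = 48; radius_3 = 32; center_x_4 = 324; center_y_4 = 140; radius_4 = 44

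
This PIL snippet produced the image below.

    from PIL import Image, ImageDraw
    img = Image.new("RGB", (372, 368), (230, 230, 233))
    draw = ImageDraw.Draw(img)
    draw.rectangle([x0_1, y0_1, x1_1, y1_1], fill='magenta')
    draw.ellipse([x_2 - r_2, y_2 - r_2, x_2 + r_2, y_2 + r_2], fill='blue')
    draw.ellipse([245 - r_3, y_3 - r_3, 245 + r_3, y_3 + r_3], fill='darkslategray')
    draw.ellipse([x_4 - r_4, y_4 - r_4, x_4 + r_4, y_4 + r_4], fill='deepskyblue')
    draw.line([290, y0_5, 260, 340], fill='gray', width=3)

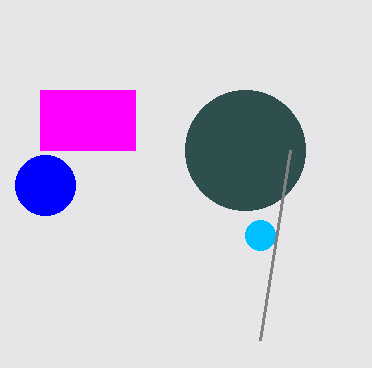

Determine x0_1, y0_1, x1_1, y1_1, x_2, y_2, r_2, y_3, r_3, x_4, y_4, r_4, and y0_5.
x0_1 = 40
y0_1 = 90
x1_1 = 135
y1_1 = 150
x_2 = 45
y_2 = 185
r_2 = 30
y_3 = 150
r_3 = 60
x_4 = 260
y_4 = 235
r_4 = 15
y0_5 = 150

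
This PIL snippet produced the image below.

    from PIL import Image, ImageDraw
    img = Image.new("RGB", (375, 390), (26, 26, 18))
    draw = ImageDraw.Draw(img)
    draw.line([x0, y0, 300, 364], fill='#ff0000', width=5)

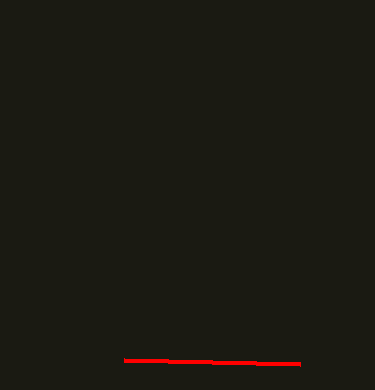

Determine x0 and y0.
x0 = 124; y0 = 360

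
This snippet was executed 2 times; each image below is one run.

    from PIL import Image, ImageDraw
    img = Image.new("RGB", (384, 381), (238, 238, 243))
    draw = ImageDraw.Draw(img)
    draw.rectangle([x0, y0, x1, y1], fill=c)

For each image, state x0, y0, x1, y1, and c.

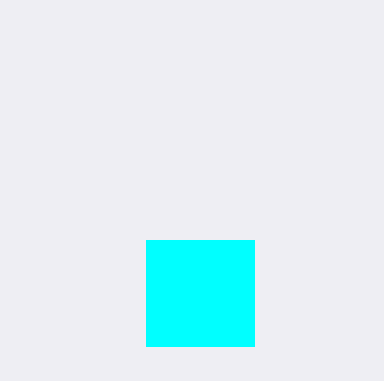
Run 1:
x0 = 146; y0 = 240; x1 = 254; y1 = 346; c = 'cyan'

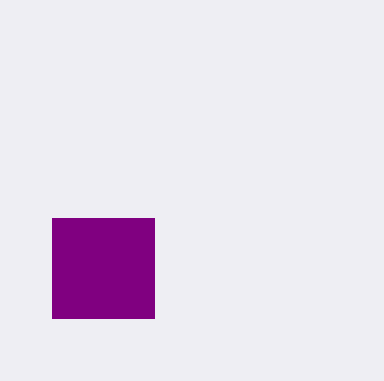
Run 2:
x0 = 52; y0 = 218; x1 = 154; y1 = 318; c = 'purple'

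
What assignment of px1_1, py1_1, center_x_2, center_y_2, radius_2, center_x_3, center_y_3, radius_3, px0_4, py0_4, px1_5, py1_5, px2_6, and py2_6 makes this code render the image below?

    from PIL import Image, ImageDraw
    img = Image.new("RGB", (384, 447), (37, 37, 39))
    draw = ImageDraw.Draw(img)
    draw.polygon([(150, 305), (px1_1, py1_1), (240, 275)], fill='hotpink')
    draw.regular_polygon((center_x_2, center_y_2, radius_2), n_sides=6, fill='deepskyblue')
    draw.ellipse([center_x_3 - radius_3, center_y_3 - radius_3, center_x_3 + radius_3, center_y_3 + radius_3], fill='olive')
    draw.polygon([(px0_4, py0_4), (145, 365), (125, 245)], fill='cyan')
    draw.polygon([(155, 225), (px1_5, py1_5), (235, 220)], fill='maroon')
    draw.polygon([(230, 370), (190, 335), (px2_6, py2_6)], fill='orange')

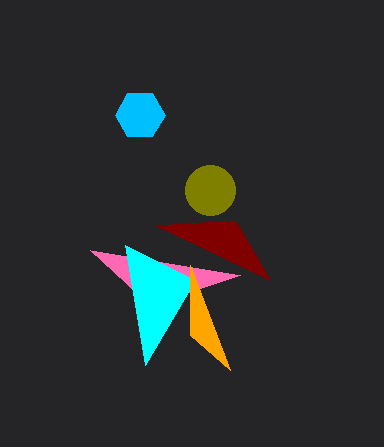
px1_1 = 90, py1_1 = 250, center_x_2 = 140, center_y_2 = 115, radius_2 = 25, center_x_3 = 210, center_y_3 = 190, radius_3 = 25, px0_4 = 195, py0_4 = 280, px1_5 = 270, py1_5 = 280, px2_6 = 190, py2_6 = 265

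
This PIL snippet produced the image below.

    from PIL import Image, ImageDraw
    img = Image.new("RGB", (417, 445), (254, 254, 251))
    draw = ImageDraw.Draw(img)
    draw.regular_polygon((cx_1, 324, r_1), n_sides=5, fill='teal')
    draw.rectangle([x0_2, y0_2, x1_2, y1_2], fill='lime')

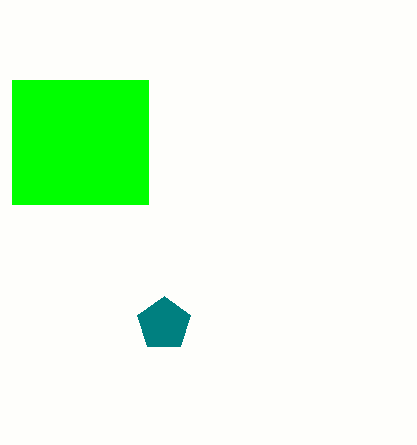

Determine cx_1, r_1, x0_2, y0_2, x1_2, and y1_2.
cx_1 = 164
r_1 = 28
x0_2 = 12
y0_2 = 80
x1_2 = 148
y1_2 = 204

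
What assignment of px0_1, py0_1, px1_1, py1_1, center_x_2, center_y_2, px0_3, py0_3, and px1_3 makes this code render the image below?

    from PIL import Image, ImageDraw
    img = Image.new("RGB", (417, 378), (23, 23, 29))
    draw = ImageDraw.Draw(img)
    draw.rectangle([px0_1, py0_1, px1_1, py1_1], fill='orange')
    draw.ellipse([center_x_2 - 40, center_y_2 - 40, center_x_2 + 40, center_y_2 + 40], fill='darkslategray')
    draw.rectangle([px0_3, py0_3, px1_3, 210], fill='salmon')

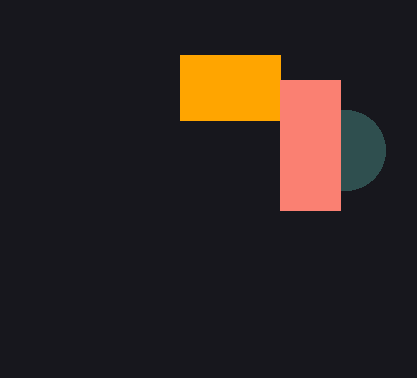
px0_1 = 180, py0_1 = 55, px1_1 = 280, py1_1 = 120, center_x_2 = 345, center_y_2 = 150, px0_3 = 280, py0_3 = 80, px1_3 = 340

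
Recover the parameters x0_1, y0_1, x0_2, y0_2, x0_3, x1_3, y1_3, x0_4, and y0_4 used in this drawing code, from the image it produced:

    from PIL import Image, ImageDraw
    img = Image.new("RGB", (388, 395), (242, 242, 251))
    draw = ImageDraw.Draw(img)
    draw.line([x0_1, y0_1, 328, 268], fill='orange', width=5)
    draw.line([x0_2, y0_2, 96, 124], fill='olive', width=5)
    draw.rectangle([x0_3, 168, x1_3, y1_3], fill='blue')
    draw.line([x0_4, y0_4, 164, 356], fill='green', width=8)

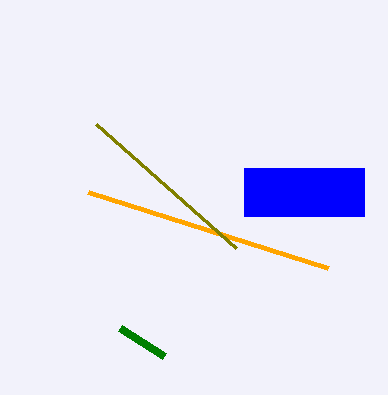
x0_1 = 88; y0_1 = 192; x0_2 = 236; y0_2 = 248; x0_3 = 244; x1_3 = 364; y1_3 = 216; x0_4 = 120; y0_4 = 328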